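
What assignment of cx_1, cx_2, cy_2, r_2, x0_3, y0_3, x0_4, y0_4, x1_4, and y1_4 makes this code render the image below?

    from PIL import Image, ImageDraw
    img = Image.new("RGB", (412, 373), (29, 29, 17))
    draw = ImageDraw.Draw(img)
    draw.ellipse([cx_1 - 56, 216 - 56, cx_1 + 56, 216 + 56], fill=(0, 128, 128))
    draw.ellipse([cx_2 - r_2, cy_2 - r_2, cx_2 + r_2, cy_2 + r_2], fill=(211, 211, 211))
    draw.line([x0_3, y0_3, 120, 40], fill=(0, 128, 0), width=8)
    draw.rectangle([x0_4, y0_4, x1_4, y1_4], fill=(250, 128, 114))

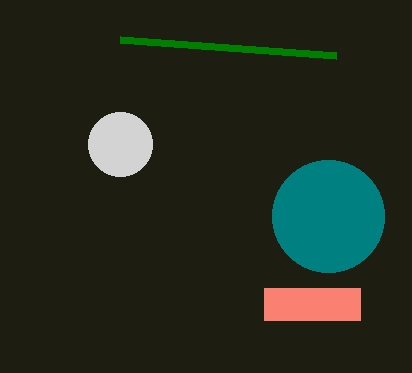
cx_1 = 328; cx_2 = 120; cy_2 = 144; r_2 = 32; x0_3 = 336; y0_3 = 56; x0_4 = 264; y0_4 = 288; x1_4 = 360; y1_4 = 320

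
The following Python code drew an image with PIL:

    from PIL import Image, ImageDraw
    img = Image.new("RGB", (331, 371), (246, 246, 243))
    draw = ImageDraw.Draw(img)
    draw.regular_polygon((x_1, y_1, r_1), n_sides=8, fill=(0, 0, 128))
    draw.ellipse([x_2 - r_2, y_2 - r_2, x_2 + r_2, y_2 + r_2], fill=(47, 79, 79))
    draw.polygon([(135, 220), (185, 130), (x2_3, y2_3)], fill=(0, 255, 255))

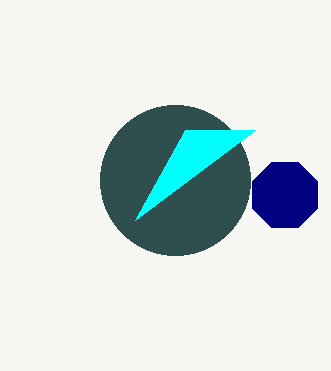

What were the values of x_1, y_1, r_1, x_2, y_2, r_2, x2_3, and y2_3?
x_1 = 285
y_1 = 195
r_1 = 35
x_2 = 175
y_2 = 180
r_2 = 75
x2_3 = 255
y2_3 = 130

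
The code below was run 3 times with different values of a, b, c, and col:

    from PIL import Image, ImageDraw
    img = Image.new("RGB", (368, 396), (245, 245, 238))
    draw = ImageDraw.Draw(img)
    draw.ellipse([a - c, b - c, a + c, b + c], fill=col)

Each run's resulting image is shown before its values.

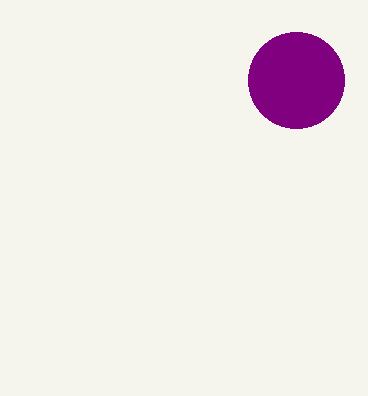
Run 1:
a = 296, b = 80, c = 48, col = 'purple'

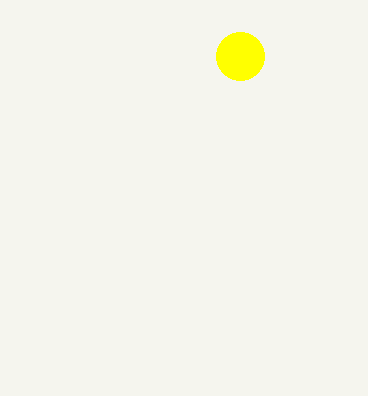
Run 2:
a = 240, b = 56, c = 24, col = 'yellow'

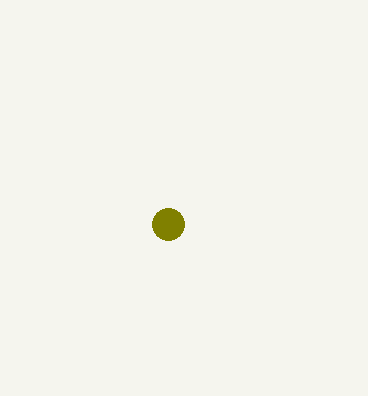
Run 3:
a = 168; b = 224; c = 16; col = 'olive'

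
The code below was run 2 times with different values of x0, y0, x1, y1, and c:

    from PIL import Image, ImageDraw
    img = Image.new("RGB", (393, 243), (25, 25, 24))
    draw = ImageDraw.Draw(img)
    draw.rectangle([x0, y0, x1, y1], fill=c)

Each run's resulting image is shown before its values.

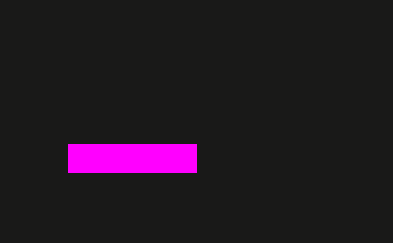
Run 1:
x0 = 68
y0 = 144
x1 = 196
y1 = 172
c = 'magenta'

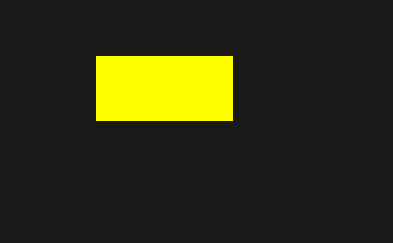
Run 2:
x0 = 96; y0 = 56; x1 = 232; y1 = 120; c = 'yellow'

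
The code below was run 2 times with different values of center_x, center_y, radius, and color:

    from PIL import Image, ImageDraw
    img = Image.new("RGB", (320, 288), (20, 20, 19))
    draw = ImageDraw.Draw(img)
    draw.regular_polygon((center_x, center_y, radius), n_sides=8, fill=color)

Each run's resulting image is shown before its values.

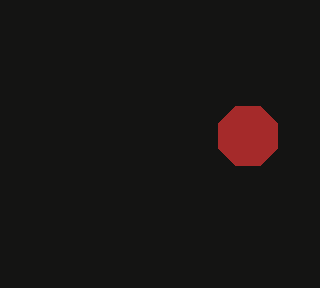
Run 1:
center_x = 248; center_y = 136; radius = 32; color = 'brown'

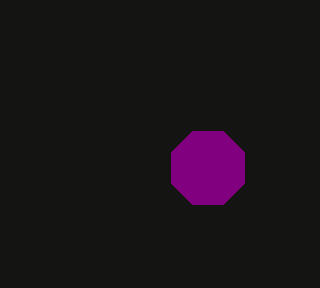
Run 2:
center_x = 208
center_y = 168
radius = 40
color = 'purple'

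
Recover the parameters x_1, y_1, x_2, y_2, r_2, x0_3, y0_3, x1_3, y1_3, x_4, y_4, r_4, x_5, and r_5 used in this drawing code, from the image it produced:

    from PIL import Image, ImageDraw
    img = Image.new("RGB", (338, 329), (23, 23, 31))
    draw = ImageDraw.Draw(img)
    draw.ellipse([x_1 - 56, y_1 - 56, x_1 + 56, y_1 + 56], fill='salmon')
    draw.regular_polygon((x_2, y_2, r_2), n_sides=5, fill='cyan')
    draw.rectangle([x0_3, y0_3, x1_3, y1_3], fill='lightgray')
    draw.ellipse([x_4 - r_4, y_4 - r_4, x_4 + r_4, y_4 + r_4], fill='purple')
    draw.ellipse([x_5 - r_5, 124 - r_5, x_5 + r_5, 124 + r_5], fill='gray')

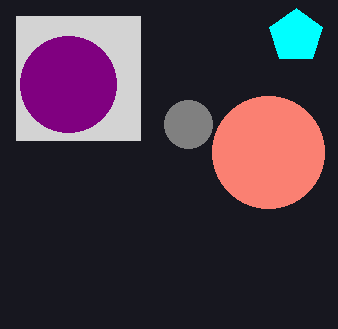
x_1 = 268, y_1 = 152, x_2 = 296, y_2 = 36, r_2 = 28, x0_3 = 16, y0_3 = 16, x1_3 = 140, y1_3 = 140, x_4 = 68, y_4 = 84, r_4 = 48, x_5 = 188, r_5 = 24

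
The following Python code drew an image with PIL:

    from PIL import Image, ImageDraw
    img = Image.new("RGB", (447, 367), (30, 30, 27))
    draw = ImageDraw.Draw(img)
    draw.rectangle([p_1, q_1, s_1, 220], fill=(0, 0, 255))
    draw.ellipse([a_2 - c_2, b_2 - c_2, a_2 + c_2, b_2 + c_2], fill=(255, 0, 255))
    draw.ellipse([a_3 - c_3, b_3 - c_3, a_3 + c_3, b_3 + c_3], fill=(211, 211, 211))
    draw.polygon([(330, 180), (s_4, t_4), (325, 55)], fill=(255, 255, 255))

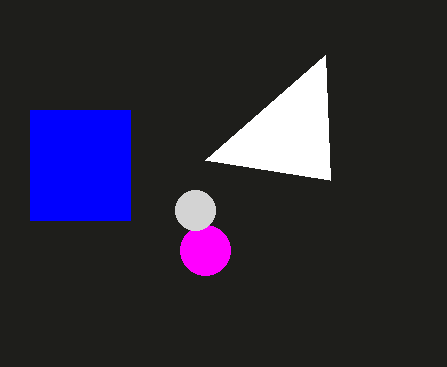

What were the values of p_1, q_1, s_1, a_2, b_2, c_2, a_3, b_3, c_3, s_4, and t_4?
p_1 = 30; q_1 = 110; s_1 = 130; a_2 = 205; b_2 = 250; c_2 = 25; a_3 = 195; b_3 = 210; c_3 = 20; s_4 = 205; t_4 = 160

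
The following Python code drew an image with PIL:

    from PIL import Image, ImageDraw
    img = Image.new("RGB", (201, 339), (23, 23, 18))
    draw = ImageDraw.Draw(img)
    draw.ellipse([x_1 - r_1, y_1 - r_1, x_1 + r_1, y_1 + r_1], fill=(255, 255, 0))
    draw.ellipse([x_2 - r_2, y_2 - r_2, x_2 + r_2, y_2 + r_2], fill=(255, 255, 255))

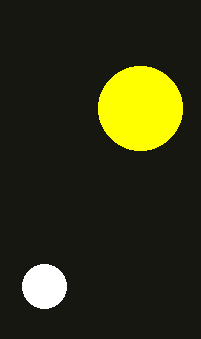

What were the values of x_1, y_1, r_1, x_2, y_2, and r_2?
x_1 = 140
y_1 = 108
r_1 = 42
x_2 = 44
y_2 = 286
r_2 = 22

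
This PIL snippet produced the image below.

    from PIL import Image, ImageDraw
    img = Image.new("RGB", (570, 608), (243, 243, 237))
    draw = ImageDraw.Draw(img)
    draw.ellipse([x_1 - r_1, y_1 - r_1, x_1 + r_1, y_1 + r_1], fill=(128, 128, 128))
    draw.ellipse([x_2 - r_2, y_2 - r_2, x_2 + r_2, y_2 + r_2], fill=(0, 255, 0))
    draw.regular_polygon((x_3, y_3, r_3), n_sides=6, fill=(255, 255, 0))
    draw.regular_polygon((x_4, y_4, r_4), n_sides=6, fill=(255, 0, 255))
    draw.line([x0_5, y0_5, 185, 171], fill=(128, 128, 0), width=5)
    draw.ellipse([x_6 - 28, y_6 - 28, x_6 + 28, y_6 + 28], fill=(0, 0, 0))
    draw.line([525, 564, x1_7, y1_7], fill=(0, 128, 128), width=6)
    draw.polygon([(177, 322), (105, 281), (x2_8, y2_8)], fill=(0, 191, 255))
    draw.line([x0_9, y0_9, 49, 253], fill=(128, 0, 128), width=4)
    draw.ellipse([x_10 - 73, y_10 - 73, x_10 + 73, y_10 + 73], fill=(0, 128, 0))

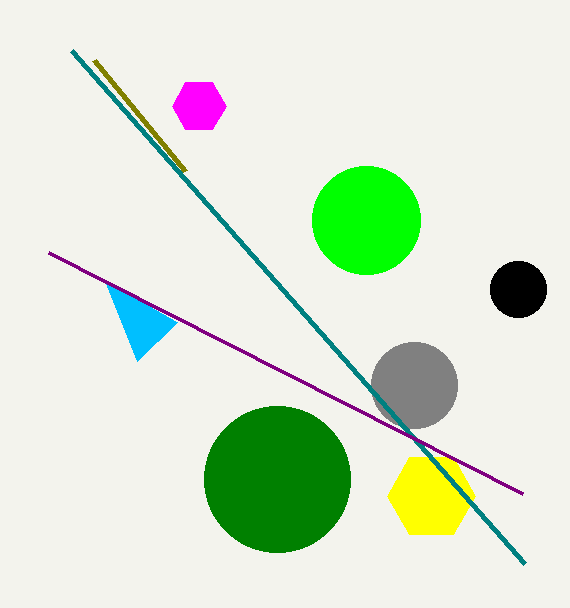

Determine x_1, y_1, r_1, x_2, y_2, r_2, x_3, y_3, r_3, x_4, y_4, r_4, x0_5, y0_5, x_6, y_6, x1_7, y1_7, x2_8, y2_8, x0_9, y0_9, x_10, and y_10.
x_1 = 414
y_1 = 385
r_1 = 43
x_2 = 366
y_2 = 220
r_2 = 54
x_3 = 431
y_3 = 496
r_3 = 44
x_4 = 199
y_4 = 106
r_4 = 27
x0_5 = 94
y0_5 = 60
x_6 = 518
y_6 = 289
x1_7 = 72
y1_7 = 51
x2_8 = 137
y2_8 = 361
x0_9 = 523
y0_9 = 494
x_10 = 277
y_10 = 479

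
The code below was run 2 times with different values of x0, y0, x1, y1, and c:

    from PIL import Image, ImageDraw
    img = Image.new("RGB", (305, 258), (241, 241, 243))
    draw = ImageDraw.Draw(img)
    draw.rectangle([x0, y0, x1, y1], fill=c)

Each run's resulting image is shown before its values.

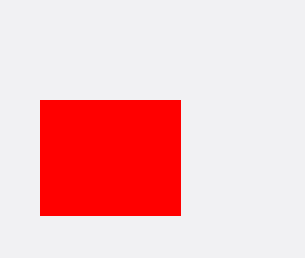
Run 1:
x0 = 40
y0 = 100
x1 = 180
y1 = 215
c = 'red'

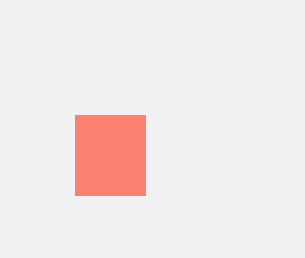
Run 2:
x0 = 75; y0 = 115; x1 = 145; y1 = 195; c = 'salmon'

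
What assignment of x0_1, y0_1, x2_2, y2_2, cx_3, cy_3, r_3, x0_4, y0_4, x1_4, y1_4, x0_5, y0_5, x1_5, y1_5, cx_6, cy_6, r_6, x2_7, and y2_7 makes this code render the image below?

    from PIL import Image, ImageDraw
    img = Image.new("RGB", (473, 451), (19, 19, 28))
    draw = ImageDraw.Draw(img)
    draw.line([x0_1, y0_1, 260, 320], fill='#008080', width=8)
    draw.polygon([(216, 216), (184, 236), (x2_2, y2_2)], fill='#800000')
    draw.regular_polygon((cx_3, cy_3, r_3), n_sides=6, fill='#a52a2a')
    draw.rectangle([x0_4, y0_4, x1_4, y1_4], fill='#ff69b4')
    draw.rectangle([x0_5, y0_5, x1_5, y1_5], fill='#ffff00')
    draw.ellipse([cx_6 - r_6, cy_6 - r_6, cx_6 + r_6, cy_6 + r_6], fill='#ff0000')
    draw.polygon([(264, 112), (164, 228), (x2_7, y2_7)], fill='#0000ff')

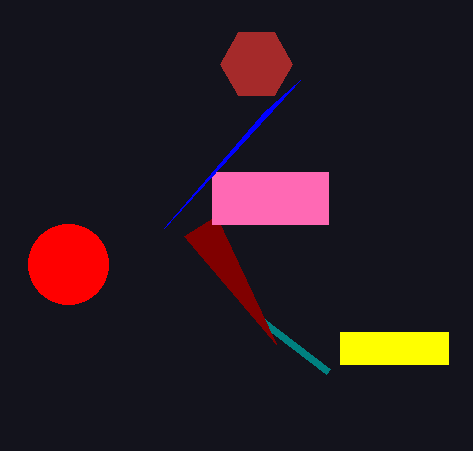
x0_1 = 328
y0_1 = 372
x2_2 = 276
y2_2 = 344
cx_3 = 256
cy_3 = 64
r_3 = 36
x0_4 = 212
y0_4 = 172
x1_4 = 328
y1_4 = 224
x0_5 = 340
y0_5 = 332
x1_5 = 448
y1_5 = 364
cx_6 = 68
cy_6 = 264
r_6 = 40
x2_7 = 300
y2_7 = 80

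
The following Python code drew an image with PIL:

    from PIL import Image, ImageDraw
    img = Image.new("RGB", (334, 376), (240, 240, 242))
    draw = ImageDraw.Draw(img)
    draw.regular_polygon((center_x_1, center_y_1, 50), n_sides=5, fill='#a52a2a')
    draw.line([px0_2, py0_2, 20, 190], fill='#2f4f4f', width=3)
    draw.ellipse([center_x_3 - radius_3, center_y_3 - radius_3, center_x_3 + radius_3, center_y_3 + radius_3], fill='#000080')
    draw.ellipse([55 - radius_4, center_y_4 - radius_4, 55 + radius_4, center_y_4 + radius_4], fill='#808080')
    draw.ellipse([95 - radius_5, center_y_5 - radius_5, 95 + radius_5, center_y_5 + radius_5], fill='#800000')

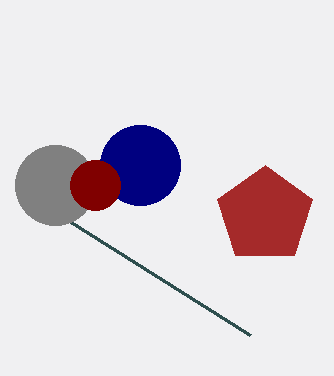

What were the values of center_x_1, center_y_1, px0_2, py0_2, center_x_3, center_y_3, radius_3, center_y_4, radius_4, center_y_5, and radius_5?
center_x_1 = 265, center_y_1 = 215, px0_2 = 250, py0_2 = 335, center_x_3 = 140, center_y_3 = 165, radius_3 = 40, center_y_4 = 185, radius_4 = 40, center_y_5 = 185, radius_5 = 25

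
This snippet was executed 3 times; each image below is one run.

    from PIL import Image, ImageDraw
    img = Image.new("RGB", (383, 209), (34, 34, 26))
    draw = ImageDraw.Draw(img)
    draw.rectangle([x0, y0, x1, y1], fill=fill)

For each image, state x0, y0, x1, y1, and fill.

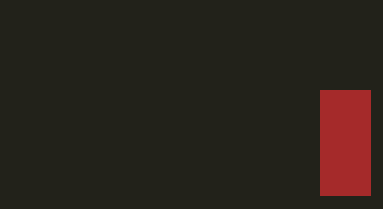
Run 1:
x0 = 320; y0 = 90; x1 = 370; y1 = 195; fill = 'brown'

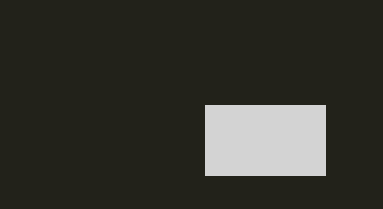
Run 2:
x0 = 205; y0 = 105; x1 = 325; y1 = 175; fill = 'lightgray'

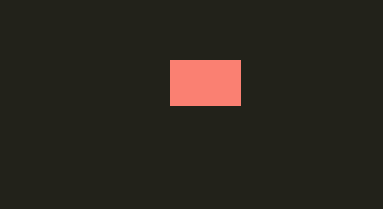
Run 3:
x0 = 170, y0 = 60, x1 = 240, y1 = 105, fill = 'salmon'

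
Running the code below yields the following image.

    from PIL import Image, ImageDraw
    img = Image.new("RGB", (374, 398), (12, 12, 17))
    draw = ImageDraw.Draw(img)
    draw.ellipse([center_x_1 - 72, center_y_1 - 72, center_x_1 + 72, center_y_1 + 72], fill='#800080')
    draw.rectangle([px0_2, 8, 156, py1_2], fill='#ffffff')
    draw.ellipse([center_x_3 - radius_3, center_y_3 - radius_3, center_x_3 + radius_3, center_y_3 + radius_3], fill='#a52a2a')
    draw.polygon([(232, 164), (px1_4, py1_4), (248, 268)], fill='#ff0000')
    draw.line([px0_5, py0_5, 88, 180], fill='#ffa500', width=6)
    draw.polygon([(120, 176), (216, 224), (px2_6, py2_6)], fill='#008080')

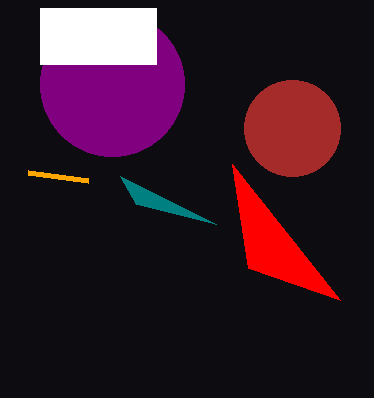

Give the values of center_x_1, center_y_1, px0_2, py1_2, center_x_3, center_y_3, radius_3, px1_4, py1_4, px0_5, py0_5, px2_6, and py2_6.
center_x_1 = 112
center_y_1 = 84
px0_2 = 40
py1_2 = 64
center_x_3 = 292
center_y_3 = 128
radius_3 = 48
px1_4 = 340
py1_4 = 300
px0_5 = 28
py0_5 = 172
px2_6 = 136
py2_6 = 204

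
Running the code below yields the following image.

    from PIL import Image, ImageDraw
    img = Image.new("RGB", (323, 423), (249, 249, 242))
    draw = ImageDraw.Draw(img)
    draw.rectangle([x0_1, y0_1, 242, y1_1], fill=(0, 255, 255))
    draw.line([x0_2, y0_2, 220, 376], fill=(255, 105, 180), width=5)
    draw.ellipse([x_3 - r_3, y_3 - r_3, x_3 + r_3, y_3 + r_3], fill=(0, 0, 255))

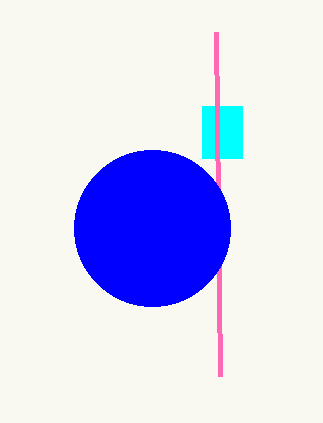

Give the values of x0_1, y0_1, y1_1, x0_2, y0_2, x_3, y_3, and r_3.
x0_1 = 202; y0_1 = 106; y1_1 = 158; x0_2 = 216; y0_2 = 32; x_3 = 152; y_3 = 228; r_3 = 78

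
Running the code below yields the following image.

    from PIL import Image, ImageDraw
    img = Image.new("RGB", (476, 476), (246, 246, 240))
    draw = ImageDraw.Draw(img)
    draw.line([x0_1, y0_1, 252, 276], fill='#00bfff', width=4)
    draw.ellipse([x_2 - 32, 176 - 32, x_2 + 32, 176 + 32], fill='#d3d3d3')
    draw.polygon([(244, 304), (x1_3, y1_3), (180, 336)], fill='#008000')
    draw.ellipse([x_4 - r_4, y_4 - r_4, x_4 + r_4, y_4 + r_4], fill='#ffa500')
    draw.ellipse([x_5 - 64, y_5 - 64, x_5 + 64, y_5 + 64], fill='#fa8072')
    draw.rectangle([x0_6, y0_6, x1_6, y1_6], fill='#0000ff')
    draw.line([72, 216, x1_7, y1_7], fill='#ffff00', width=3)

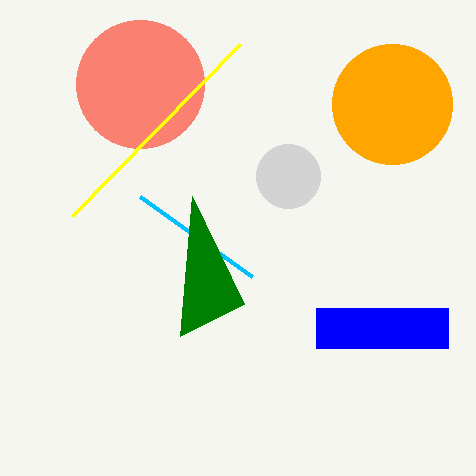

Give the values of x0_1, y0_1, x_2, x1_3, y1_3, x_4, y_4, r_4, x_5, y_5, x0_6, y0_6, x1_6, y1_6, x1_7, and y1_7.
x0_1 = 140, y0_1 = 196, x_2 = 288, x1_3 = 192, y1_3 = 196, x_4 = 392, y_4 = 104, r_4 = 60, x_5 = 140, y_5 = 84, x0_6 = 316, y0_6 = 308, x1_6 = 448, y1_6 = 348, x1_7 = 240, y1_7 = 44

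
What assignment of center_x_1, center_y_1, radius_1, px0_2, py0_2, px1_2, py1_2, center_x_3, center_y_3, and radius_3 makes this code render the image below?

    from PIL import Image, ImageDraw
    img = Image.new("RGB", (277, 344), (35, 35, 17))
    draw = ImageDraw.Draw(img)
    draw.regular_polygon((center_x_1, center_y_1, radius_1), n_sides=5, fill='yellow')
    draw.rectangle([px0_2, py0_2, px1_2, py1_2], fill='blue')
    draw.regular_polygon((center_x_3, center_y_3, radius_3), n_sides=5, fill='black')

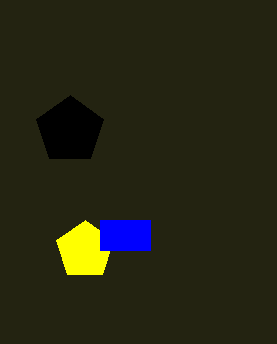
center_x_1 = 85
center_y_1 = 250
radius_1 = 30
px0_2 = 100
py0_2 = 220
px1_2 = 150
py1_2 = 250
center_x_3 = 70
center_y_3 = 130
radius_3 = 35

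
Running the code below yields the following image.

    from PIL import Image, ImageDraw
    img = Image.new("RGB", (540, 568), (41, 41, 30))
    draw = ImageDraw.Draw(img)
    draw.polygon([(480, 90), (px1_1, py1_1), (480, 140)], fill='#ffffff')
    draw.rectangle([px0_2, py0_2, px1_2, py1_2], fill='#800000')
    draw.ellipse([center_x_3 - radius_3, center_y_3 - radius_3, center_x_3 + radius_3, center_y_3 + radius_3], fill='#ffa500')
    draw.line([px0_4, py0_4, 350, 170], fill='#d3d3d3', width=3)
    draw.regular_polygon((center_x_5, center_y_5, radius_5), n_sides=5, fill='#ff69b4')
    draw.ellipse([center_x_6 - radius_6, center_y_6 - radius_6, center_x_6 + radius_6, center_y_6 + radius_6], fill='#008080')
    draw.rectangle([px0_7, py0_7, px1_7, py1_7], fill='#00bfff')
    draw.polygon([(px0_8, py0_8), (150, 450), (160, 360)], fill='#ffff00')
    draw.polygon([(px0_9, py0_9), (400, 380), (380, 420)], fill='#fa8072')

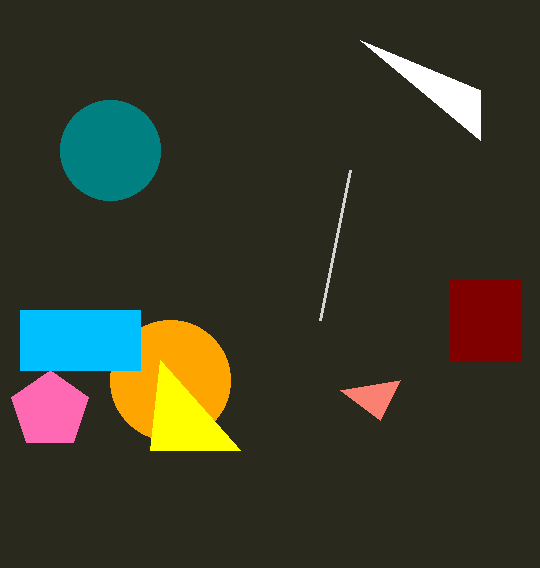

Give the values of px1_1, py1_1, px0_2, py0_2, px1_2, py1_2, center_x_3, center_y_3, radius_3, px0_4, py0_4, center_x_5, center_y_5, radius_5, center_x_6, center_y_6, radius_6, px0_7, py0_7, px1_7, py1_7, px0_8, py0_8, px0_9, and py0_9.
px1_1 = 360; py1_1 = 40; px0_2 = 450; py0_2 = 280; px1_2 = 520; py1_2 = 360; center_x_3 = 170; center_y_3 = 380; radius_3 = 60; px0_4 = 320; py0_4 = 320; center_x_5 = 50; center_y_5 = 410; radius_5 = 40; center_x_6 = 110; center_y_6 = 150; radius_6 = 50; px0_7 = 20; py0_7 = 310; px1_7 = 140; py1_7 = 370; px0_8 = 240; py0_8 = 450; px0_9 = 340; py0_9 = 390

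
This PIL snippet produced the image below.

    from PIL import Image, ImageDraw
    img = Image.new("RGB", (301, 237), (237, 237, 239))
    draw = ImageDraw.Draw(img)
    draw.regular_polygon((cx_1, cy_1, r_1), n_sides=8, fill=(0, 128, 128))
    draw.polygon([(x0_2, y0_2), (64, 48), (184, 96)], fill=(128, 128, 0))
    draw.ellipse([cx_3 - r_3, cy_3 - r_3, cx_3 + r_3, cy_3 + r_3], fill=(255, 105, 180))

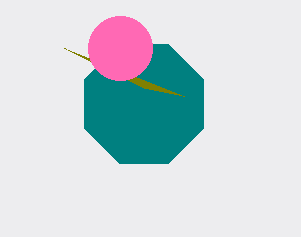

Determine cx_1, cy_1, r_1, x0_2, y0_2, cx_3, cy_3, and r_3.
cx_1 = 144, cy_1 = 104, r_1 = 64, x0_2 = 144, y0_2 = 88, cx_3 = 120, cy_3 = 48, r_3 = 32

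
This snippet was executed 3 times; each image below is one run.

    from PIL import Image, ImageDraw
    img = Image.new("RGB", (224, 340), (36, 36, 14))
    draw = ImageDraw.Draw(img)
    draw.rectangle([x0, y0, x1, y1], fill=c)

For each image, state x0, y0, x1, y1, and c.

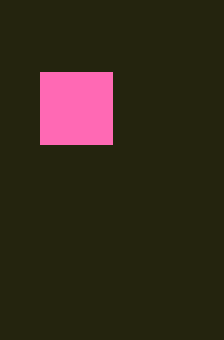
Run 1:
x0 = 40; y0 = 72; x1 = 112; y1 = 144; c = 'hotpink'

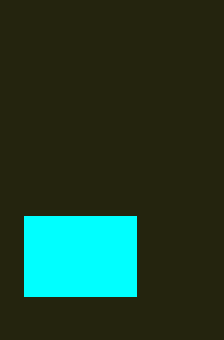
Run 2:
x0 = 24; y0 = 216; x1 = 136; y1 = 296; c = 'cyan'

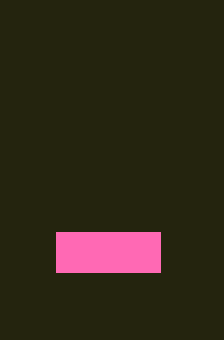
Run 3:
x0 = 56, y0 = 232, x1 = 160, y1 = 272, c = 'hotpink'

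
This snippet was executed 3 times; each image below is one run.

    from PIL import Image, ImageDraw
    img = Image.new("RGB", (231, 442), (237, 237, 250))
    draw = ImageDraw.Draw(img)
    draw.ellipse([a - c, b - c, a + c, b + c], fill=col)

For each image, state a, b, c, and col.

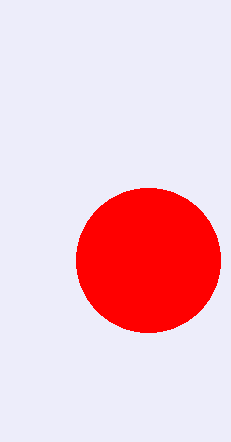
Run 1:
a = 148
b = 260
c = 72
col = 'red'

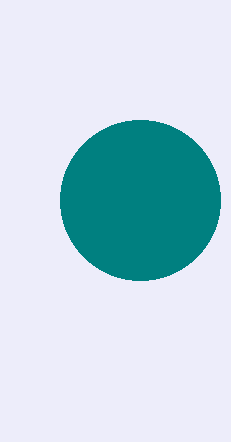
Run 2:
a = 140
b = 200
c = 80
col = 'teal'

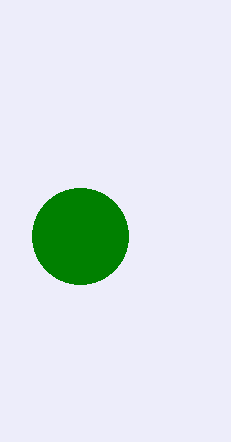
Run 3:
a = 80, b = 236, c = 48, col = 'green'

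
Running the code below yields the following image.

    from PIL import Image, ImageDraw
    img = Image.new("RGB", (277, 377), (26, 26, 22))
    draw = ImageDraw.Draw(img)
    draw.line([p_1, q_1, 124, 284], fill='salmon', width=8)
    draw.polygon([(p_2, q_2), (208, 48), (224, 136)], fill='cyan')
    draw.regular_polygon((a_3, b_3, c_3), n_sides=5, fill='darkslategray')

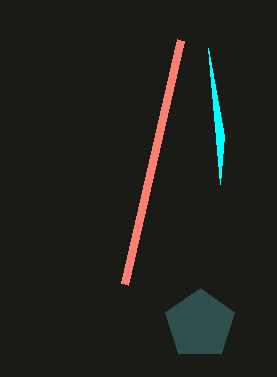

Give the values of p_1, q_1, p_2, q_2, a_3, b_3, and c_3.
p_1 = 180
q_1 = 40
p_2 = 220
q_2 = 184
a_3 = 200
b_3 = 324
c_3 = 36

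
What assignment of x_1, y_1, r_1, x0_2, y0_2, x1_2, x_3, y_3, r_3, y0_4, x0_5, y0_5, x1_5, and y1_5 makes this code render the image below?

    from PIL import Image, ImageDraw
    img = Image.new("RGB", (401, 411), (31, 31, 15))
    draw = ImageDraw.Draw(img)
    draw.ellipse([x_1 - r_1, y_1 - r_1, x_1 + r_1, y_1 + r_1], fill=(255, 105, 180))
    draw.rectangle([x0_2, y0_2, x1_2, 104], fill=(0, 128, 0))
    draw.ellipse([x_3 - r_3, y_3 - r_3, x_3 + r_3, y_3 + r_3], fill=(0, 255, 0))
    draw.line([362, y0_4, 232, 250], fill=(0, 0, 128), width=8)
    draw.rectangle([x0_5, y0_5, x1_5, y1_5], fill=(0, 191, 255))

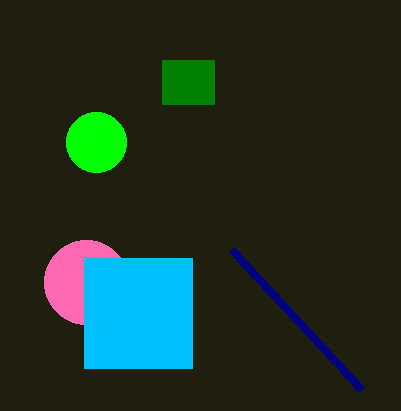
x_1 = 86
y_1 = 282
r_1 = 42
x0_2 = 162
y0_2 = 60
x1_2 = 214
x_3 = 96
y_3 = 142
r_3 = 30
y0_4 = 390
x0_5 = 84
y0_5 = 258
x1_5 = 192
y1_5 = 368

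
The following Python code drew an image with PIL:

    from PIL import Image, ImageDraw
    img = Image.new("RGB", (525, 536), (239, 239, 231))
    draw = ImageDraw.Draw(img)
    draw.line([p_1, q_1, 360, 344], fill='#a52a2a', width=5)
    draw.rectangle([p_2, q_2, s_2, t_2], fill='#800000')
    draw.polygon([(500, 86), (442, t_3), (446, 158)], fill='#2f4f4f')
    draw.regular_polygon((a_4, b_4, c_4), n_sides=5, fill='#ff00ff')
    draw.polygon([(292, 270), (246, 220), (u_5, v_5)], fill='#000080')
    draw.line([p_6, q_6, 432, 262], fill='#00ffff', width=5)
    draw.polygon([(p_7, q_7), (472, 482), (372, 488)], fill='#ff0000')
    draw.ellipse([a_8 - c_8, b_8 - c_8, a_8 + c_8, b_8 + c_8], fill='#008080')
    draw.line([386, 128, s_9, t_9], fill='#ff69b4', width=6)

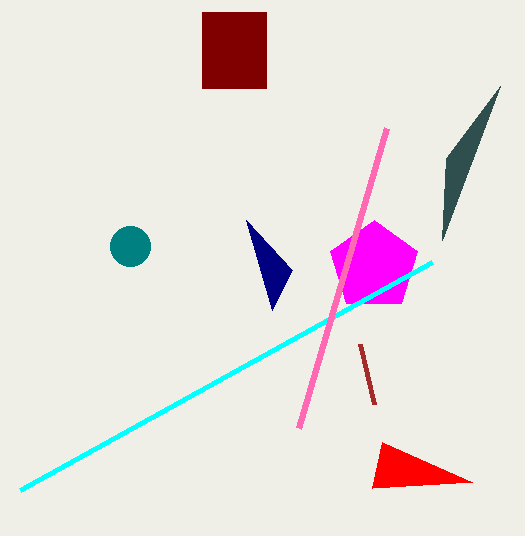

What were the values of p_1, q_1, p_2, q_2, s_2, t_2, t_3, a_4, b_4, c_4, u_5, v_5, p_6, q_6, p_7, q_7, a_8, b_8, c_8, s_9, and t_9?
p_1 = 374
q_1 = 404
p_2 = 202
q_2 = 12
s_2 = 266
t_2 = 88
t_3 = 240
a_4 = 374
b_4 = 266
c_4 = 46
u_5 = 272
v_5 = 310
p_6 = 20
q_6 = 490
p_7 = 382
q_7 = 442
a_8 = 130
b_8 = 246
c_8 = 20
s_9 = 298
t_9 = 428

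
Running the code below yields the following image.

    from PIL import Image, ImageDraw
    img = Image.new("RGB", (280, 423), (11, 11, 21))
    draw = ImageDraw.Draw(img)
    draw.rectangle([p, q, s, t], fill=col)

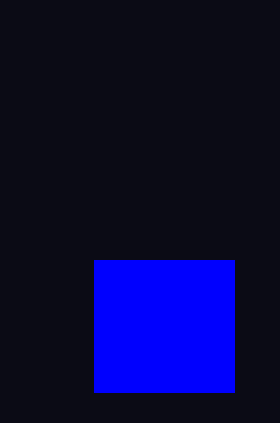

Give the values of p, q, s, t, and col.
p = 94
q = 260
s = 234
t = 392
col = 'blue'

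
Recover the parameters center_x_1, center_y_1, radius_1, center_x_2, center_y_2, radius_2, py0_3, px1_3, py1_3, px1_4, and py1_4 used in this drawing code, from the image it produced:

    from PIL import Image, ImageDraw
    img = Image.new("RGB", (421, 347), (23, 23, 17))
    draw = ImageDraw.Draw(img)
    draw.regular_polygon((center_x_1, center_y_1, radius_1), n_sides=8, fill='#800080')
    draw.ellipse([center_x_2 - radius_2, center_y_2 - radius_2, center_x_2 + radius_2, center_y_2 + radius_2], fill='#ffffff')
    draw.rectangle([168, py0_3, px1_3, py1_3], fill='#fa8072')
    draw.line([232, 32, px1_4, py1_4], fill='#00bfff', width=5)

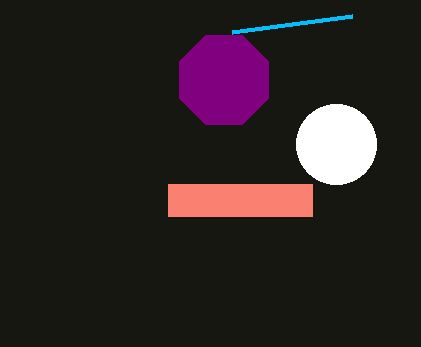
center_x_1 = 224, center_y_1 = 80, radius_1 = 48, center_x_2 = 336, center_y_2 = 144, radius_2 = 40, py0_3 = 184, px1_3 = 312, py1_3 = 216, px1_4 = 352, py1_4 = 16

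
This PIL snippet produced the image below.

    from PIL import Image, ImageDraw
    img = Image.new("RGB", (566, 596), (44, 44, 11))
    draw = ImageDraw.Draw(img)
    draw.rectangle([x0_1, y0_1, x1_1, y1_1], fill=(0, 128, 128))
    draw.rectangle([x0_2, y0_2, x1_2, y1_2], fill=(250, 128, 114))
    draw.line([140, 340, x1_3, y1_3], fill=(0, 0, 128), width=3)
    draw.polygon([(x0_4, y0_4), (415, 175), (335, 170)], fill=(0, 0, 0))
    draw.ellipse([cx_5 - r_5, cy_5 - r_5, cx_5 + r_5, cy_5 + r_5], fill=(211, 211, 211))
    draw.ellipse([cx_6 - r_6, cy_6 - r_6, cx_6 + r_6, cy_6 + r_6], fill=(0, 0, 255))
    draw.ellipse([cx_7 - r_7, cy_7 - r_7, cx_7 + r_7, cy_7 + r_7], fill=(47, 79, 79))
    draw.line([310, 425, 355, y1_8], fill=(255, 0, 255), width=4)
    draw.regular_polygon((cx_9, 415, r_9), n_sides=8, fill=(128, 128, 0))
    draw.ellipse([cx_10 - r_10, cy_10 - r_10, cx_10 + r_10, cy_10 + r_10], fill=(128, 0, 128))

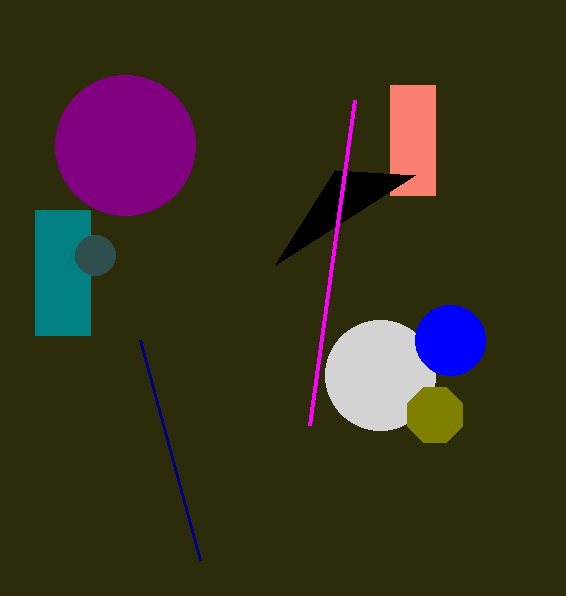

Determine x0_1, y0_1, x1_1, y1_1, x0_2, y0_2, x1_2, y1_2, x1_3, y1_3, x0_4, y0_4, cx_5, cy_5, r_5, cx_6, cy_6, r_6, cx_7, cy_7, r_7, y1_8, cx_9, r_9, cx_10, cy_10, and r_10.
x0_1 = 35; y0_1 = 210; x1_1 = 90; y1_1 = 335; x0_2 = 390; y0_2 = 85; x1_2 = 435; y1_2 = 195; x1_3 = 200; y1_3 = 560; x0_4 = 275; y0_4 = 265; cx_5 = 380; cy_5 = 375; r_5 = 55; cx_6 = 450; cy_6 = 340; r_6 = 35; cx_7 = 95; cy_7 = 255; r_7 = 20; y1_8 = 100; cx_9 = 435; r_9 = 30; cx_10 = 125; cy_10 = 145; r_10 = 70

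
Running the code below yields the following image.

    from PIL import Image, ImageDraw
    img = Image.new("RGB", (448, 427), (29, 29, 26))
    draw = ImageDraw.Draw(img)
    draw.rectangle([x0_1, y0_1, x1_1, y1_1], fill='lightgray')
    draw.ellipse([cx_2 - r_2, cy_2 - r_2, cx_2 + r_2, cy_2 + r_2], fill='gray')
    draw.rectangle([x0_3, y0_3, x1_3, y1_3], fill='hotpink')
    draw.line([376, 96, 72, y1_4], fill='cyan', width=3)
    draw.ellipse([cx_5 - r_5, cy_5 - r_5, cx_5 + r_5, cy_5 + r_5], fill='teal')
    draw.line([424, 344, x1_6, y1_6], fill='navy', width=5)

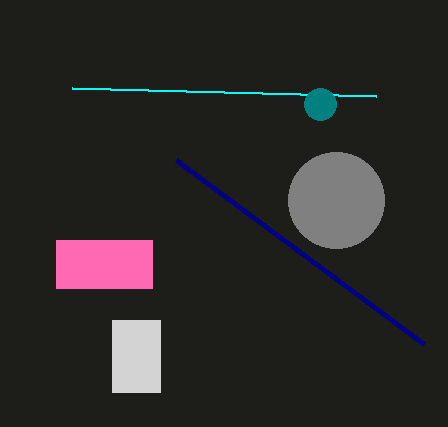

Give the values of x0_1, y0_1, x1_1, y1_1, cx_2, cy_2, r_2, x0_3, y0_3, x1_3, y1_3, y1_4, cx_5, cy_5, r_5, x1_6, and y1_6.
x0_1 = 112
y0_1 = 320
x1_1 = 160
y1_1 = 392
cx_2 = 336
cy_2 = 200
r_2 = 48
x0_3 = 56
y0_3 = 240
x1_3 = 152
y1_3 = 288
y1_4 = 88
cx_5 = 320
cy_5 = 104
r_5 = 16
x1_6 = 176
y1_6 = 160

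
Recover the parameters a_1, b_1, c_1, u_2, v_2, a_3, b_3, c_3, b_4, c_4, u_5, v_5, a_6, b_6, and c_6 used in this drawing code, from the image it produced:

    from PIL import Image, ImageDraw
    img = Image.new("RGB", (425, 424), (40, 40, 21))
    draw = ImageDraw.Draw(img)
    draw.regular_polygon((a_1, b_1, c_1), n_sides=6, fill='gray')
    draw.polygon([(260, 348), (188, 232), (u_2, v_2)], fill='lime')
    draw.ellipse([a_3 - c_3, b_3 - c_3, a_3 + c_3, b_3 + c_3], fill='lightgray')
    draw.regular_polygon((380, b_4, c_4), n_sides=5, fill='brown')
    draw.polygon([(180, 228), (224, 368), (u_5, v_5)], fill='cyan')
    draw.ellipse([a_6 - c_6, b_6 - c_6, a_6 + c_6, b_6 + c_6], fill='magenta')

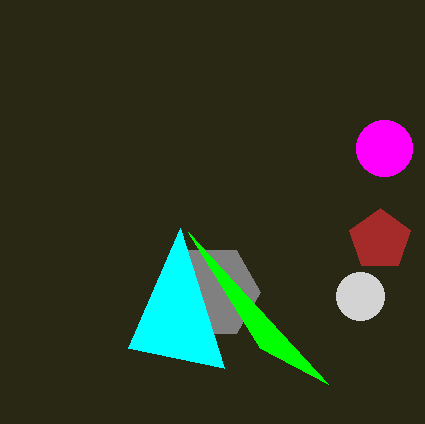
a_1 = 212; b_1 = 292; c_1 = 48; u_2 = 328; v_2 = 384; a_3 = 360; b_3 = 296; c_3 = 24; b_4 = 240; c_4 = 32; u_5 = 128; v_5 = 348; a_6 = 384; b_6 = 148; c_6 = 28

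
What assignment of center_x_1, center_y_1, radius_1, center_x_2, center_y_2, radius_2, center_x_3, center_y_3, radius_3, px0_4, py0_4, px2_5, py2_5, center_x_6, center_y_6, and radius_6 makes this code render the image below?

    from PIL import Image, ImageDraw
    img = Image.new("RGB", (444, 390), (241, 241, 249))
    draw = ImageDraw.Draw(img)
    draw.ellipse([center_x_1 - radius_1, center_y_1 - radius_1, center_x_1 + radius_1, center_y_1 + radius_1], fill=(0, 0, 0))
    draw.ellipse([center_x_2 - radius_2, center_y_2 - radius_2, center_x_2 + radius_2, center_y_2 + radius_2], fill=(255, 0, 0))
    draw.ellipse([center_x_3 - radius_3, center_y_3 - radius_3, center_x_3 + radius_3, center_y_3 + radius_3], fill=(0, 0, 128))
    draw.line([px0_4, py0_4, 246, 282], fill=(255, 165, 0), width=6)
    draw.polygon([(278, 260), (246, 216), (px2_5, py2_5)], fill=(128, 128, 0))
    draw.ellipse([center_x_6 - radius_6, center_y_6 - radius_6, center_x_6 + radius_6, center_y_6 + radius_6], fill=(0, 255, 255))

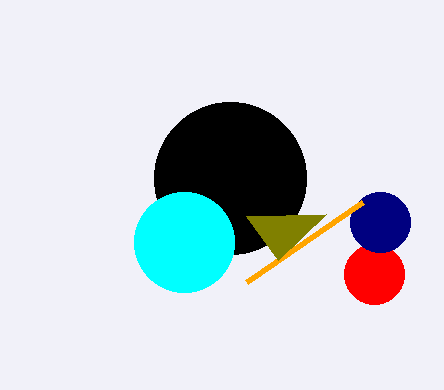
center_x_1 = 230; center_y_1 = 178; radius_1 = 76; center_x_2 = 374; center_y_2 = 274; radius_2 = 30; center_x_3 = 380; center_y_3 = 222; radius_3 = 30; px0_4 = 362; py0_4 = 202; px2_5 = 326; py2_5 = 214; center_x_6 = 184; center_y_6 = 242; radius_6 = 50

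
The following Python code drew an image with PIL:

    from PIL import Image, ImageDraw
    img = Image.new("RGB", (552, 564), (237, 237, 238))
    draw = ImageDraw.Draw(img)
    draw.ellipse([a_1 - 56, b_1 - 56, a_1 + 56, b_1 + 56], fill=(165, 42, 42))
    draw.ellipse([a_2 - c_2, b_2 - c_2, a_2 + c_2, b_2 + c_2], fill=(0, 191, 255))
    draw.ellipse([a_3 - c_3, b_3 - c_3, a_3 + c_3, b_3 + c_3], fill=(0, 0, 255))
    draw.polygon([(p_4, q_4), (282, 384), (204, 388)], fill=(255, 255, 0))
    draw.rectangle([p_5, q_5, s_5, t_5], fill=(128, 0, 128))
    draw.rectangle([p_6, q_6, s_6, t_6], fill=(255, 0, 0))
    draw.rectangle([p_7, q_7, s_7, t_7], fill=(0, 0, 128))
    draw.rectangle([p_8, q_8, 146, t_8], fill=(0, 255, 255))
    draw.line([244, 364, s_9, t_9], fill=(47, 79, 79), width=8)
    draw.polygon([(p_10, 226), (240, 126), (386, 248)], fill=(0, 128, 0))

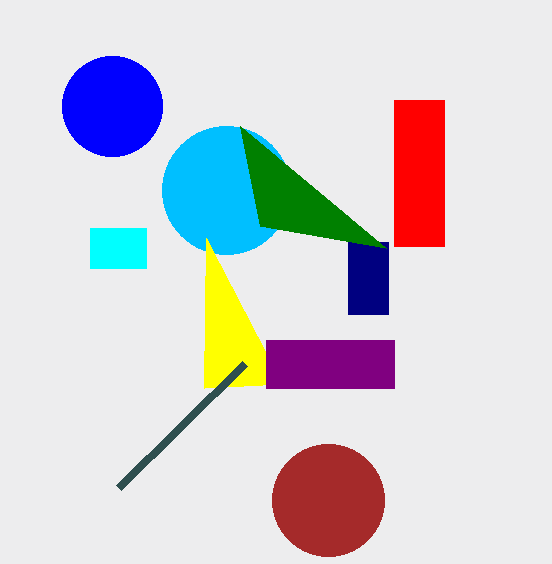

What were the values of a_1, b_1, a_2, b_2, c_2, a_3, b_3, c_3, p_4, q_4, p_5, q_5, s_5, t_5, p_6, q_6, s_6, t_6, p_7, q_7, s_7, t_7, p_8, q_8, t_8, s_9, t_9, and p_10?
a_1 = 328
b_1 = 500
a_2 = 226
b_2 = 190
c_2 = 64
a_3 = 112
b_3 = 106
c_3 = 50
p_4 = 206
q_4 = 238
p_5 = 266
q_5 = 340
s_5 = 394
t_5 = 388
p_6 = 394
q_6 = 100
s_6 = 444
t_6 = 246
p_7 = 348
q_7 = 242
s_7 = 388
t_7 = 314
p_8 = 90
q_8 = 228
t_8 = 268
s_9 = 118
t_9 = 488
p_10 = 260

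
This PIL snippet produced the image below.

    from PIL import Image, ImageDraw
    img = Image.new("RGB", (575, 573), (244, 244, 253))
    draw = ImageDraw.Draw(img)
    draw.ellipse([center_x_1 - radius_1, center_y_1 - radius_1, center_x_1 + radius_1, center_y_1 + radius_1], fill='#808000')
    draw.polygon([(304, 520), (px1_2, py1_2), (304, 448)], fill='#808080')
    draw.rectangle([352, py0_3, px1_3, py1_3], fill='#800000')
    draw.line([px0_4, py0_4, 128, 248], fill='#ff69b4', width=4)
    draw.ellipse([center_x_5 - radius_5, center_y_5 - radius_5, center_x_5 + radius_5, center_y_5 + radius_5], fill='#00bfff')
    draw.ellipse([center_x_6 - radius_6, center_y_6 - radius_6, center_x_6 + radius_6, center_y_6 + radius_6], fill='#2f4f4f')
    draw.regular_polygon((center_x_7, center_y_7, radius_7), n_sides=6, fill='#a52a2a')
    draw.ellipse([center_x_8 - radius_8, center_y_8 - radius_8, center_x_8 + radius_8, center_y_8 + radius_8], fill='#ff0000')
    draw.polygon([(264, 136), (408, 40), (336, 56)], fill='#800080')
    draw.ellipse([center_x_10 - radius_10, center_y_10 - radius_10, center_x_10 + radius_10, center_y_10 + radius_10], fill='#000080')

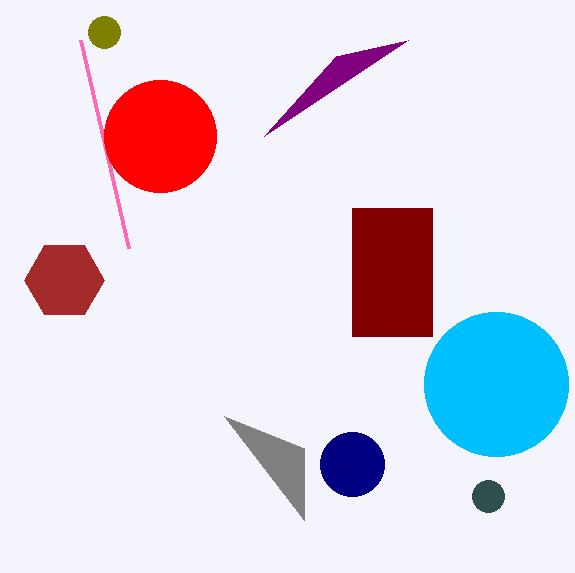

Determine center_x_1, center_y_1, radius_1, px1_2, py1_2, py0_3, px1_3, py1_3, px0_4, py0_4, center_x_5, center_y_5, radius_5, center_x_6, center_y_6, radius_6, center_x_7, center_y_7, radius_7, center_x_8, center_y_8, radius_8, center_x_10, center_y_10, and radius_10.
center_x_1 = 104
center_y_1 = 32
radius_1 = 16
px1_2 = 224
py1_2 = 416
py0_3 = 208
px1_3 = 432
py1_3 = 336
px0_4 = 80
py0_4 = 40
center_x_5 = 496
center_y_5 = 384
radius_5 = 72
center_x_6 = 488
center_y_6 = 496
radius_6 = 16
center_x_7 = 64
center_y_7 = 280
radius_7 = 40
center_x_8 = 160
center_y_8 = 136
radius_8 = 56
center_x_10 = 352
center_y_10 = 464
radius_10 = 32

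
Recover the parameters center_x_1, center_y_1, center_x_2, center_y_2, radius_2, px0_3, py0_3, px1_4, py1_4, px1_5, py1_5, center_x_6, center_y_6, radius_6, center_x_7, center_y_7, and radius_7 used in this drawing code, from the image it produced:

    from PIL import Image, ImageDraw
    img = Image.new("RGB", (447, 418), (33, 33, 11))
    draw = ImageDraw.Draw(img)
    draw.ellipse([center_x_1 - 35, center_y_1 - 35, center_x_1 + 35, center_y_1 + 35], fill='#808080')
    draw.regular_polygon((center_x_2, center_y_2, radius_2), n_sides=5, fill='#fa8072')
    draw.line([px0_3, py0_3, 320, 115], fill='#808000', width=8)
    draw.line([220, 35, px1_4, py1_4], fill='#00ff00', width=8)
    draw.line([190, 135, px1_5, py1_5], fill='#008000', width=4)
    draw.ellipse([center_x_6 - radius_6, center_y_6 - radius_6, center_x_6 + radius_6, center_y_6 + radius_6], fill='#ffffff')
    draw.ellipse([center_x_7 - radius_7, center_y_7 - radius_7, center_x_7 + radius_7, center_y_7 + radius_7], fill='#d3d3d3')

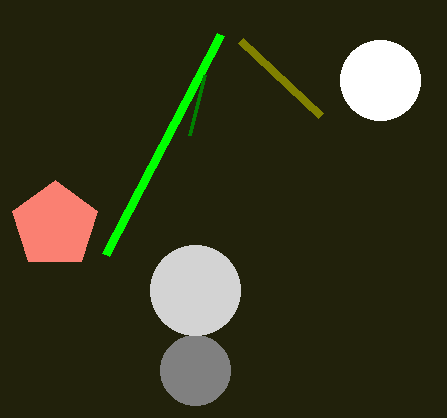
center_x_1 = 195, center_y_1 = 370, center_x_2 = 55, center_y_2 = 225, radius_2 = 45, px0_3 = 240, py0_3 = 40, px1_4 = 105, py1_4 = 255, px1_5 = 205, py1_5 = 75, center_x_6 = 380, center_y_6 = 80, radius_6 = 40, center_x_7 = 195, center_y_7 = 290, radius_7 = 45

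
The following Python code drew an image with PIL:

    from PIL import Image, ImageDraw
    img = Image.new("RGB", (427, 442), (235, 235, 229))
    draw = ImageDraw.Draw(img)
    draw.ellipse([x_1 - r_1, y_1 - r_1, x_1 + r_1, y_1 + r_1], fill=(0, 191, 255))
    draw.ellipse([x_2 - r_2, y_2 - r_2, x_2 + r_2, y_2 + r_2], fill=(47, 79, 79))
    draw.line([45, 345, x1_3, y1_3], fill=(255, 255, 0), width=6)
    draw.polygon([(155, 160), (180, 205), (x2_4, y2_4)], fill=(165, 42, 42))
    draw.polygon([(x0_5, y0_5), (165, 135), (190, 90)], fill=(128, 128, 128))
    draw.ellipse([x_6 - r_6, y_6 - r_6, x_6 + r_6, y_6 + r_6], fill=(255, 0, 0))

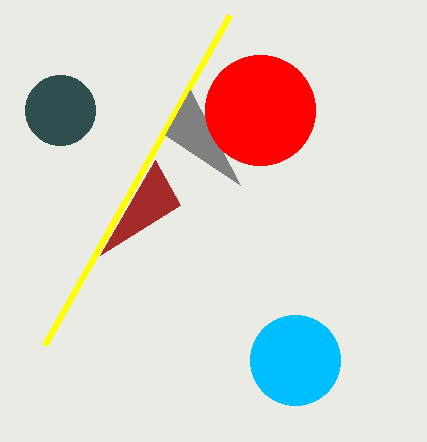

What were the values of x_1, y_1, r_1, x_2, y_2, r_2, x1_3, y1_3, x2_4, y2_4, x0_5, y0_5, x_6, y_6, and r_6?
x_1 = 295; y_1 = 360; r_1 = 45; x_2 = 60; y_2 = 110; r_2 = 35; x1_3 = 230; y1_3 = 15; x2_4 = 100; y2_4 = 255; x0_5 = 240; y0_5 = 185; x_6 = 260; y_6 = 110; r_6 = 55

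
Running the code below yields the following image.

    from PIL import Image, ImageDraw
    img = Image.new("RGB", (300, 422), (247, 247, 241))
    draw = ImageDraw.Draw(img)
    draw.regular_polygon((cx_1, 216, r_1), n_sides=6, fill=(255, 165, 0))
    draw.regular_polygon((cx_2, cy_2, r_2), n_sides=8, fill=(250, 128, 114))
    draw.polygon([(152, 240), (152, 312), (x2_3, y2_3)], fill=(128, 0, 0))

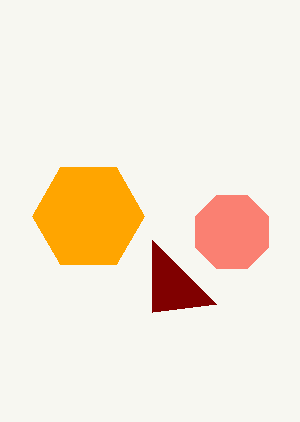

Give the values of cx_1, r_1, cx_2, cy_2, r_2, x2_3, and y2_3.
cx_1 = 88; r_1 = 56; cx_2 = 232; cy_2 = 232; r_2 = 40; x2_3 = 216; y2_3 = 304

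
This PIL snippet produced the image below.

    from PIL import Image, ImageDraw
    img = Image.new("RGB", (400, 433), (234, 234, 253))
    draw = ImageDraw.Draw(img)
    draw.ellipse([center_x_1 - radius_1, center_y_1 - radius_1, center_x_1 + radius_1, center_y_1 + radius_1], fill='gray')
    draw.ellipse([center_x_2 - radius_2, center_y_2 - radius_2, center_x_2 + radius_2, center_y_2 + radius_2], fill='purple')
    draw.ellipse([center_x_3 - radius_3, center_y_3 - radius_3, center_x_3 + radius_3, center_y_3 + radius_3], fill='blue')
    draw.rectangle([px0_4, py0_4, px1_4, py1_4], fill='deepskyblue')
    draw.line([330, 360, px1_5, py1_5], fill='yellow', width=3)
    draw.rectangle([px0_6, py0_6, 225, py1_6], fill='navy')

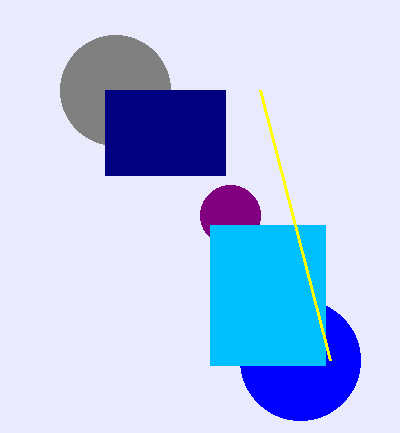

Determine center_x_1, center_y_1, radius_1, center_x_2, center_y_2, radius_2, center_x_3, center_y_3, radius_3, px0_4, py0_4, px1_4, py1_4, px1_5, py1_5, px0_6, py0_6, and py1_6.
center_x_1 = 115
center_y_1 = 90
radius_1 = 55
center_x_2 = 230
center_y_2 = 215
radius_2 = 30
center_x_3 = 300
center_y_3 = 360
radius_3 = 60
px0_4 = 210
py0_4 = 225
px1_4 = 325
py1_4 = 365
px1_5 = 260
py1_5 = 90
px0_6 = 105
py0_6 = 90
py1_6 = 175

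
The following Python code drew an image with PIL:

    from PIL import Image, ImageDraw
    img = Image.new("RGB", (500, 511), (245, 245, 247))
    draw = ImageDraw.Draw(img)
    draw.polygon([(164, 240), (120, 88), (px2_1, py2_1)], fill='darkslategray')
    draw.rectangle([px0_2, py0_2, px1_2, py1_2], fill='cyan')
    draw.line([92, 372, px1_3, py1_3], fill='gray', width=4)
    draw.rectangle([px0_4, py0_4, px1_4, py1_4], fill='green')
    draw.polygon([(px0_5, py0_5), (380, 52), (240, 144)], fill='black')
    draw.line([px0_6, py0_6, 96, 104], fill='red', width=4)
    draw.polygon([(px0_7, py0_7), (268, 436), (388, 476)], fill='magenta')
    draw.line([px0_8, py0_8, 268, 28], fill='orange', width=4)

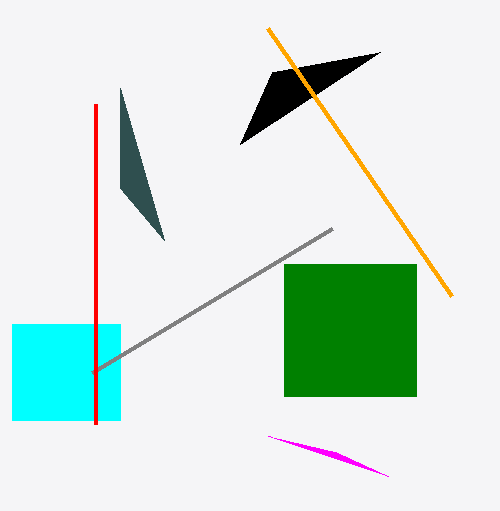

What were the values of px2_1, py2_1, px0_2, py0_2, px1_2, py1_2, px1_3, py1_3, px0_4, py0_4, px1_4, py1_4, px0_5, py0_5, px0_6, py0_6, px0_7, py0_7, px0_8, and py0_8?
px2_1 = 120, py2_1 = 188, px0_2 = 12, py0_2 = 324, px1_2 = 120, py1_2 = 420, px1_3 = 332, py1_3 = 228, px0_4 = 284, py0_4 = 264, px1_4 = 416, py1_4 = 396, px0_5 = 272, py0_5 = 72, px0_6 = 96, py0_6 = 424, px0_7 = 336, py0_7 = 452, px0_8 = 452, py0_8 = 296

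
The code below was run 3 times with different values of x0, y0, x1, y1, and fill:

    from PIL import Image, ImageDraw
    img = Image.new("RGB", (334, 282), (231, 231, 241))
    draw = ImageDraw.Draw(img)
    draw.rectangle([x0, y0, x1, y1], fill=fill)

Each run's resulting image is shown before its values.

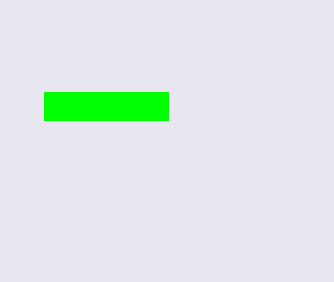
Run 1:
x0 = 44, y0 = 92, x1 = 168, y1 = 120, fill = 'lime'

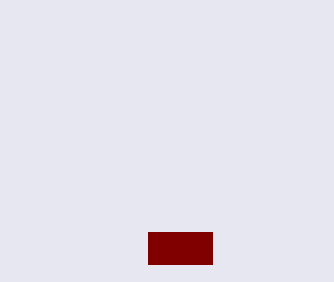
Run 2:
x0 = 148
y0 = 232
x1 = 212
y1 = 264
fill = 'maroon'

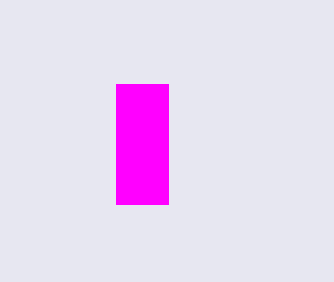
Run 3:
x0 = 116
y0 = 84
x1 = 168
y1 = 204
fill = 'magenta'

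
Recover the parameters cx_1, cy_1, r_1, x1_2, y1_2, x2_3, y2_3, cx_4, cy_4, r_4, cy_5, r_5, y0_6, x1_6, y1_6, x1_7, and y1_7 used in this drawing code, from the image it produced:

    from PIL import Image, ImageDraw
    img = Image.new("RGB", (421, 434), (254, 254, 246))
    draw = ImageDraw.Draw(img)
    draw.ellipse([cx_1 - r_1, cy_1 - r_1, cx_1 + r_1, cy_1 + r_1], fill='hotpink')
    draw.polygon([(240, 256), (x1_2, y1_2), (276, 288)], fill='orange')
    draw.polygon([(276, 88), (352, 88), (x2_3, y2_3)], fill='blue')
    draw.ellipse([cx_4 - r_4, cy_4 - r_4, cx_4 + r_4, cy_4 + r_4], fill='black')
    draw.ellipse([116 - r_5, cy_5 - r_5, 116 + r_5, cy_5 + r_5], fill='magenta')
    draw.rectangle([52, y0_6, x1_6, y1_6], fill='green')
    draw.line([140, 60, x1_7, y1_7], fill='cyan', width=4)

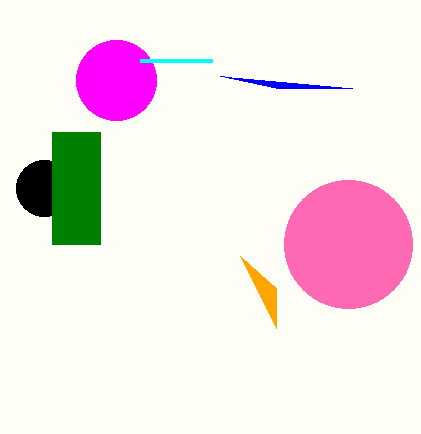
cx_1 = 348
cy_1 = 244
r_1 = 64
x1_2 = 276
y1_2 = 328
x2_3 = 220
y2_3 = 76
cx_4 = 44
cy_4 = 188
r_4 = 28
cy_5 = 80
r_5 = 40
y0_6 = 132
x1_6 = 100
y1_6 = 244
x1_7 = 212
y1_7 = 60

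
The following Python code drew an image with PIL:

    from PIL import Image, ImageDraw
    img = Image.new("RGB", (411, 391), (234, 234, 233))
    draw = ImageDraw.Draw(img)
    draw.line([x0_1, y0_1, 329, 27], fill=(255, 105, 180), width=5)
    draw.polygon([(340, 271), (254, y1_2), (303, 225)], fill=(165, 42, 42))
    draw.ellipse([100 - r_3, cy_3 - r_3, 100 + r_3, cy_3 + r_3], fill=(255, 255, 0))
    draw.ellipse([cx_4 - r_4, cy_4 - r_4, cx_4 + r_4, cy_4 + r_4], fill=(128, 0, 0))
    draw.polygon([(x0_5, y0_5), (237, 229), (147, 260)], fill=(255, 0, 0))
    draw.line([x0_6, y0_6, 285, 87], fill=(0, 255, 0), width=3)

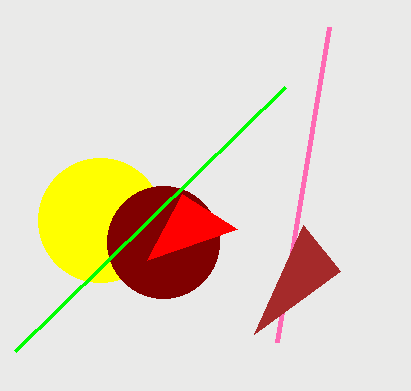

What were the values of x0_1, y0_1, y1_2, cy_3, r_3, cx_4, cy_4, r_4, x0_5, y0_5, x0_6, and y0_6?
x0_1 = 277, y0_1 = 342, y1_2 = 334, cy_3 = 220, r_3 = 62, cx_4 = 163, cy_4 = 242, r_4 = 56, x0_5 = 182, y0_5 = 194, x0_6 = 15, y0_6 = 351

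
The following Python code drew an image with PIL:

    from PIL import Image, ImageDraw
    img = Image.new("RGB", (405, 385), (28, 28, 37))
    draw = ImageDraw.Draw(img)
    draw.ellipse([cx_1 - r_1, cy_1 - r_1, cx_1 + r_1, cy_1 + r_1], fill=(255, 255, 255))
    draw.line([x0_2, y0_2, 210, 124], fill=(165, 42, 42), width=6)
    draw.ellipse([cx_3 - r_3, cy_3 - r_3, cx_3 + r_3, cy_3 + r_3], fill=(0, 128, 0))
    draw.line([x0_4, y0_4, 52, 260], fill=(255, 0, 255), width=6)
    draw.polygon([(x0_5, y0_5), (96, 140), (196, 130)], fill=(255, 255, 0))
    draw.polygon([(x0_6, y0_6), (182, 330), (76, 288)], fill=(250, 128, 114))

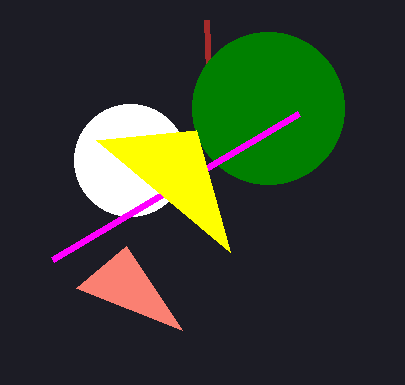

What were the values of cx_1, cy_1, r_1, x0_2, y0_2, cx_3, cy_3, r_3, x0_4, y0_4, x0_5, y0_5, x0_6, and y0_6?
cx_1 = 130, cy_1 = 160, r_1 = 56, x0_2 = 206, y0_2 = 20, cx_3 = 268, cy_3 = 108, r_3 = 76, x0_4 = 298, y0_4 = 114, x0_5 = 230, y0_5 = 252, x0_6 = 126, y0_6 = 246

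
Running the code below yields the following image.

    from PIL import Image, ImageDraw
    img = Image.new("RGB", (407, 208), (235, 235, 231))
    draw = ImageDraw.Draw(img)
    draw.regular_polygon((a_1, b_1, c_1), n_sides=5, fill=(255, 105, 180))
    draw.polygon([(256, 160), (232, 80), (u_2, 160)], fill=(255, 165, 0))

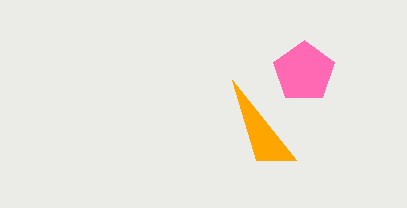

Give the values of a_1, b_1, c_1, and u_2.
a_1 = 304, b_1 = 72, c_1 = 32, u_2 = 296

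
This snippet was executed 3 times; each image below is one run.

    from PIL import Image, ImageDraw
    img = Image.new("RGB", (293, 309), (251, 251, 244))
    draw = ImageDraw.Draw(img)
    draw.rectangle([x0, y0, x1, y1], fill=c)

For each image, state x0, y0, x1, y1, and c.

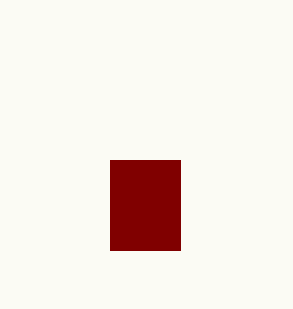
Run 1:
x0 = 110, y0 = 160, x1 = 180, y1 = 250, c = 'maroon'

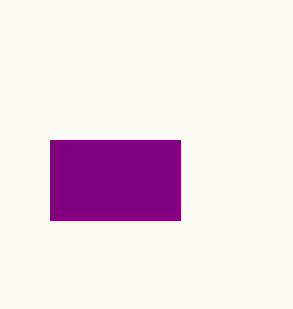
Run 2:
x0 = 50
y0 = 140
x1 = 180
y1 = 220
c = 'purple'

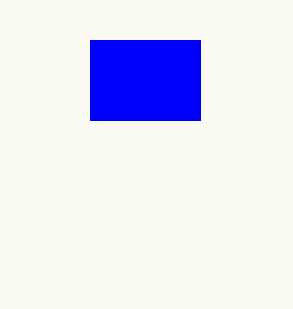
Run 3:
x0 = 90
y0 = 40
x1 = 200
y1 = 120
c = 'blue'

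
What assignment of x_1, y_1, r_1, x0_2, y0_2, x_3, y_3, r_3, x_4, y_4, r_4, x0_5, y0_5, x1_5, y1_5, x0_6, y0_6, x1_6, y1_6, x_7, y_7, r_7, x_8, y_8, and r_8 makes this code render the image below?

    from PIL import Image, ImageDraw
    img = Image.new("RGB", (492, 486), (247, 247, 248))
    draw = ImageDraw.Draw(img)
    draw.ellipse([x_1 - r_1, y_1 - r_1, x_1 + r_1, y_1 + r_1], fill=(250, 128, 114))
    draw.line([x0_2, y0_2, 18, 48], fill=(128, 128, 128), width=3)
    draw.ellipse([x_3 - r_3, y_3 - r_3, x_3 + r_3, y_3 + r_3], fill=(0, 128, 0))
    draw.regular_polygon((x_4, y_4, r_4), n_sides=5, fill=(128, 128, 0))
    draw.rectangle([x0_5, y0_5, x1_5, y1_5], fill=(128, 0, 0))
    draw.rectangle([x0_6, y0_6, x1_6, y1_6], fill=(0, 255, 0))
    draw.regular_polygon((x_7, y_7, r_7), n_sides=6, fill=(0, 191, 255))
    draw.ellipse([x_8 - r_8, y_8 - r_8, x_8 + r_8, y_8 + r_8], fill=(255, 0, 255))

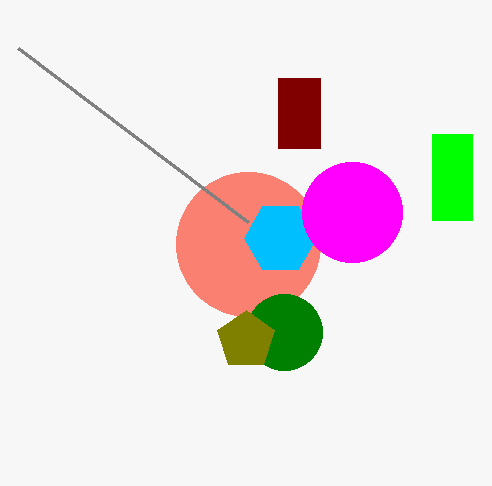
x_1 = 248, y_1 = 244, r_1 = 72, x0_2 = 248, y0_2 = 222, x_3 = 284, y_3 = 332, r_3 = 38, x_4 = 246, y_4 = 340, r_4 = 30, x0_5 = 278, y0_5 = 78, x1_5 = 320, y1_5 = 148, x0_6 = 432, y0_6 = 134, x1_6 = 472, y1_6 = 220, x_7 = 280, y_7 = 238, r_7 = 36, x_8 = 352, y_8 = 212, r_8 = 50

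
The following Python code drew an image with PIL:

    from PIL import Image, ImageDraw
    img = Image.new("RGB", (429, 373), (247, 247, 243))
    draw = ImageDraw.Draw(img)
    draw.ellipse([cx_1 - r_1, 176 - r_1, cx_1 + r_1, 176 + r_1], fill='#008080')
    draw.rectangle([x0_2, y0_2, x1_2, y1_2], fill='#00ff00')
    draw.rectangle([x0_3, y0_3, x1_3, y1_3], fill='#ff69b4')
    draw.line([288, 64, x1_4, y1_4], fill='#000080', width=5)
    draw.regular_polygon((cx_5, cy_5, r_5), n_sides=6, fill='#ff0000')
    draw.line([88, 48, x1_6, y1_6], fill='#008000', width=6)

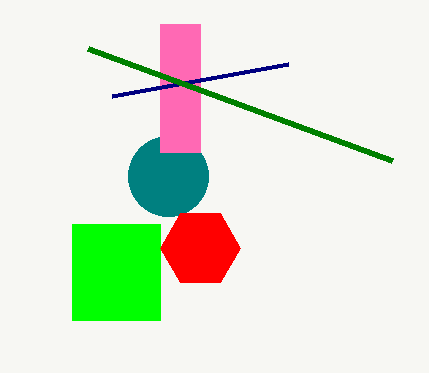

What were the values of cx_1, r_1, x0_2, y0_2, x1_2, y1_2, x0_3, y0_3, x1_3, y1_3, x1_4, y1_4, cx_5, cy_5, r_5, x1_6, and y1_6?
cx_1 = 168
r_1 = 40
x0_2 = 72
y0_2 = 224
x1_2 = 160
y1_2 = 320
x0_3 = 160
y0_3 = 24
x1_3 = 200
y1_3 = 152
x1_4 = 112
y1_4 = 96
cx_5 = 200
cy_5 = 248
r_5 = 40
x1_6 = 392
y1_6 = 160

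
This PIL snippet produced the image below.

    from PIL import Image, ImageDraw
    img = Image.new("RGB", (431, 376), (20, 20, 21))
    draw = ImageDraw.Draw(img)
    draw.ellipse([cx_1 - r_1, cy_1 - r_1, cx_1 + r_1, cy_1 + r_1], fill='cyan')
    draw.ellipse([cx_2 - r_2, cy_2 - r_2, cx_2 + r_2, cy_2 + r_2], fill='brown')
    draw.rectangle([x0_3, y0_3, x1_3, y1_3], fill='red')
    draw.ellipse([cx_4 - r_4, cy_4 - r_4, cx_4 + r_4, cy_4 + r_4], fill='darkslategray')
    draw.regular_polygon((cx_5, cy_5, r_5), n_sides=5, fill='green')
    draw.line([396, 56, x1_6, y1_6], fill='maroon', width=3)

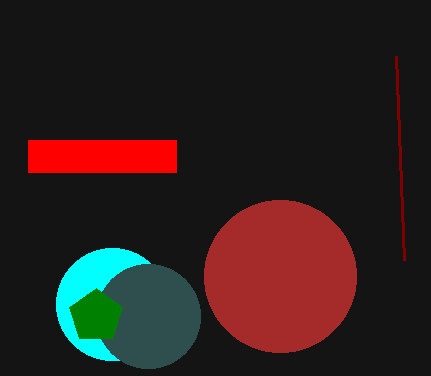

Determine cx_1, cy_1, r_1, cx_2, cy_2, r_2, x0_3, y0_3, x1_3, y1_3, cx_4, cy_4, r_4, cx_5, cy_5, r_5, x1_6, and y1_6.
cx_1 = 112, cy_1 = 304, r_1 = 56, cx_2 = 280, cy_2 = 276, r_2 = 76, x0_3 = 28, y0_3 = 140, x1_3 = 176, y1_3 = 172, cx_4 = 148, cy_4 = 316, r_4 = 52, cx_5 = 96, cy_5 = 316, r_5 = 28, x1_6 = 404, y1_6 = 260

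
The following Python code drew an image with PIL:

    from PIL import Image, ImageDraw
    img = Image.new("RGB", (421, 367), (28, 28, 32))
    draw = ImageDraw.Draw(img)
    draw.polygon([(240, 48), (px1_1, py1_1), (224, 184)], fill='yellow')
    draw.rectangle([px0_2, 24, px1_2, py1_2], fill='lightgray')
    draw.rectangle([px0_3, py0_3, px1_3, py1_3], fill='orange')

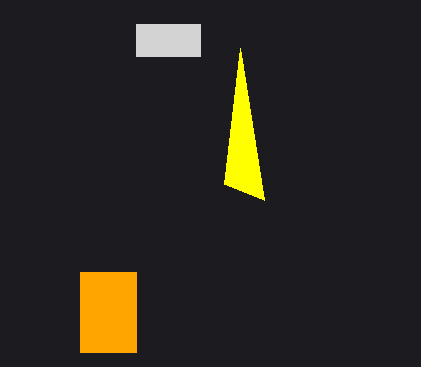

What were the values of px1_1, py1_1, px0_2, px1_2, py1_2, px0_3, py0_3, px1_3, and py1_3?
px1_1 = 264; py1_1 = 200; px0_2 = 136; px1_2 = 200; py1_2 = 56; px0_3 = 80; py0_3 = 272; px1_3 = 136; py1_3 = 352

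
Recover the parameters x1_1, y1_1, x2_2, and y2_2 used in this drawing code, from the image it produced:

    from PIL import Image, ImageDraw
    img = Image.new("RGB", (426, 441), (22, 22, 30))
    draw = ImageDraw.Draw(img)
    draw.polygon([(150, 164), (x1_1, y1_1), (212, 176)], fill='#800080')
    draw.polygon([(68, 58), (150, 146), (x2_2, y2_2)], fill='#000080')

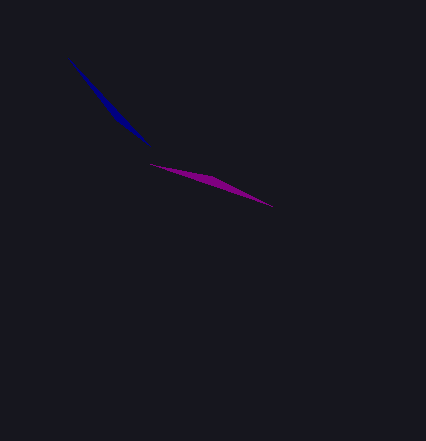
x1_1 = 272; y1_1 = 206; x2_2 = 116; y2_2 = 120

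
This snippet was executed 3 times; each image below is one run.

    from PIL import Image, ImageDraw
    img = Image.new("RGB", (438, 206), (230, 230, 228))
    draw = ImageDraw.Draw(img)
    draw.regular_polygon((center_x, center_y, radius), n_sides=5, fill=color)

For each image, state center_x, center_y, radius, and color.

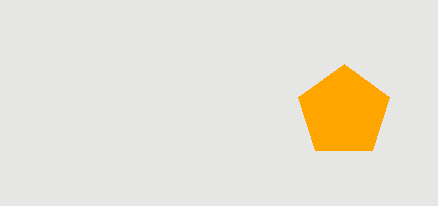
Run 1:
center_x = 344, center_y = 112, radius = 48, color = 'orange'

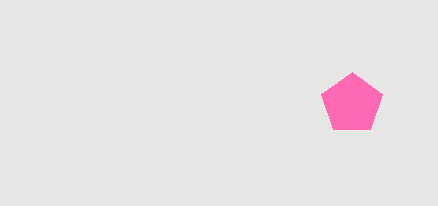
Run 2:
center_x = 352; center_y = 104; radius = 32; color = 'hotpink'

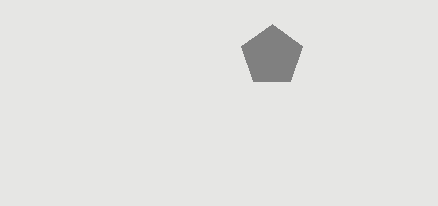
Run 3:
center_x = 272, center_y = 56, radius = 32, color = 'gray'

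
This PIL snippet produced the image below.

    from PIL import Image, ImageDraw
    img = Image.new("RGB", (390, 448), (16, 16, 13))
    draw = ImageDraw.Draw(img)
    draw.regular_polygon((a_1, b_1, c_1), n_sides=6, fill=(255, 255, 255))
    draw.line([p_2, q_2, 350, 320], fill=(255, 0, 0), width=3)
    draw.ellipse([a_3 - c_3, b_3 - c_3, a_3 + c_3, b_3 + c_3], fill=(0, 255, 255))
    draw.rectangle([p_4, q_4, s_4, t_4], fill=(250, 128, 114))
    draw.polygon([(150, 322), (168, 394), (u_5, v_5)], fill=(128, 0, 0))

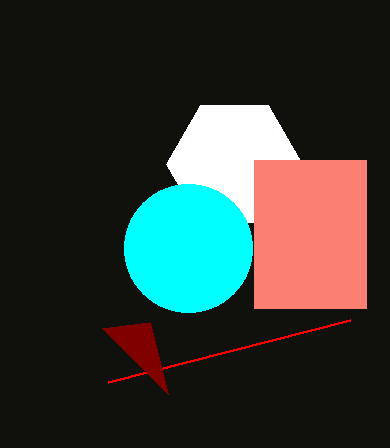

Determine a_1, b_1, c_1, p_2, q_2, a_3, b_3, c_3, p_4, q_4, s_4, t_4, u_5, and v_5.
a_1 = 234
b_1 = 164
c_1 = 68
p_2 = 108
q_2 = 382
a_3 = 188
b_3 = 248
c_3 = 64
p_4 = 254
q_4 = 160
s_4 = 366
t_4 = 308
u_5 = 102
v_5 = 328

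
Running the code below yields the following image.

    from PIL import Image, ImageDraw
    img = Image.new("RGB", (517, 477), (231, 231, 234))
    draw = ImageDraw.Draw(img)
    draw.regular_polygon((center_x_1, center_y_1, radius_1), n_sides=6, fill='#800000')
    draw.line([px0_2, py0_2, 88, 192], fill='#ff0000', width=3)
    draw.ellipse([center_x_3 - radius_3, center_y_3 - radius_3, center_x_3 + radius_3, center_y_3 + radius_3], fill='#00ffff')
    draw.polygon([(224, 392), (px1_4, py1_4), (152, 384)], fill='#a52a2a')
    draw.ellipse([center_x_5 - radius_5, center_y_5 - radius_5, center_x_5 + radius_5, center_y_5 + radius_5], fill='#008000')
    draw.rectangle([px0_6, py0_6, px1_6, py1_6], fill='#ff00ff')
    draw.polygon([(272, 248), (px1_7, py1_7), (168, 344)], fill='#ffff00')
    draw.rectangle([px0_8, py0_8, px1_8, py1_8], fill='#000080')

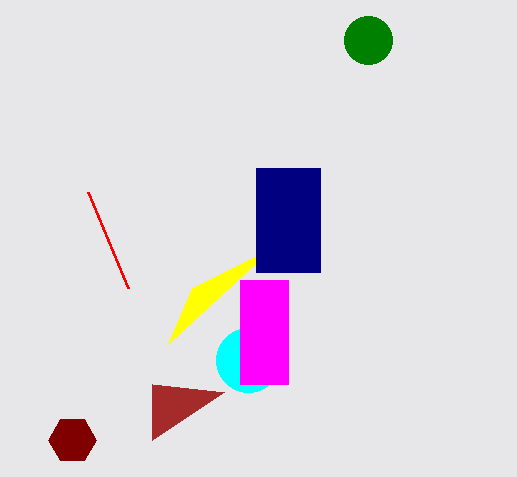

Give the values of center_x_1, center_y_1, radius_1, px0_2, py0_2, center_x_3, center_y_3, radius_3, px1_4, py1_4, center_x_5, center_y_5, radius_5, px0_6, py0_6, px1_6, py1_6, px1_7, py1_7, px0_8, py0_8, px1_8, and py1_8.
center_x_1 = 72
center_y_1 = 440
radius_1 = 24
px0_2 = 128
py0_2 = 288
center_x_3 = 248
center_y_3 = 360
radius_3 = 32
px1_4 = 152
py1_4 = 440
center_x_5 = 368
center_y_5 = 40
radius_5 = 24
px0_6 = 240
py0_6 = 280
px1_6 = 288
py1_6 = 384
px1_7 = 192
py1_7 = 288
px0_8 = 256
py0_8 = 168
px1_8 = 320
py1_8 = 272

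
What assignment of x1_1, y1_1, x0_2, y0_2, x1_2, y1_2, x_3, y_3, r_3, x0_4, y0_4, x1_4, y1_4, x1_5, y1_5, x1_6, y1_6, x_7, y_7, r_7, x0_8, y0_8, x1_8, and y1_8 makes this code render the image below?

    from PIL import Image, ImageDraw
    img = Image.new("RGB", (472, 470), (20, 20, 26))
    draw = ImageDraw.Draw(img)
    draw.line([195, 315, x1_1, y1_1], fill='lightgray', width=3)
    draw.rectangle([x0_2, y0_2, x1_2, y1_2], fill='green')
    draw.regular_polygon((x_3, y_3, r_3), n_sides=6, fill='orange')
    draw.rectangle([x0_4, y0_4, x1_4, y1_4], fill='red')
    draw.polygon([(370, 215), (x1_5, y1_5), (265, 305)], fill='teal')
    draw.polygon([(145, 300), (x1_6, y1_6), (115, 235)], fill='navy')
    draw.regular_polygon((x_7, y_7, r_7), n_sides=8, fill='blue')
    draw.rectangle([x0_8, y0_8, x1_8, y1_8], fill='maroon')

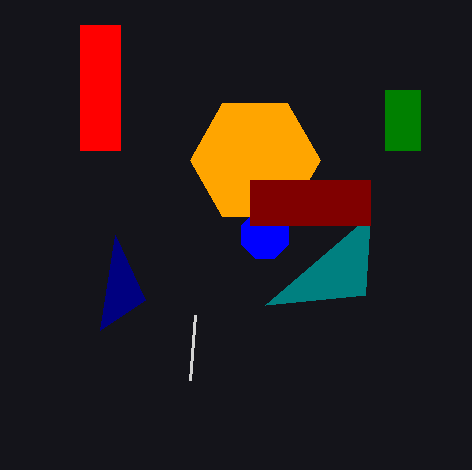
x1_1 = 190, y1_1 = 380, x0_2 = 385, y0_2 = 90, x1_2 = 420, y1_2 = 150, x_3 = 255, y_3 = 160, r_3 = 65, x0_4 = 80, y0_4 = 25, x1_4 = 120, y1_4 = 150, x1_5 = 365, y1_5 = 295, x1_6 = 100, y1_6 = 330, x_7 = 265, y_7 = 235, r_7 = 25, x0_8 = 250, y0_8 = 180, x1_8 = 370, y1_8 = 225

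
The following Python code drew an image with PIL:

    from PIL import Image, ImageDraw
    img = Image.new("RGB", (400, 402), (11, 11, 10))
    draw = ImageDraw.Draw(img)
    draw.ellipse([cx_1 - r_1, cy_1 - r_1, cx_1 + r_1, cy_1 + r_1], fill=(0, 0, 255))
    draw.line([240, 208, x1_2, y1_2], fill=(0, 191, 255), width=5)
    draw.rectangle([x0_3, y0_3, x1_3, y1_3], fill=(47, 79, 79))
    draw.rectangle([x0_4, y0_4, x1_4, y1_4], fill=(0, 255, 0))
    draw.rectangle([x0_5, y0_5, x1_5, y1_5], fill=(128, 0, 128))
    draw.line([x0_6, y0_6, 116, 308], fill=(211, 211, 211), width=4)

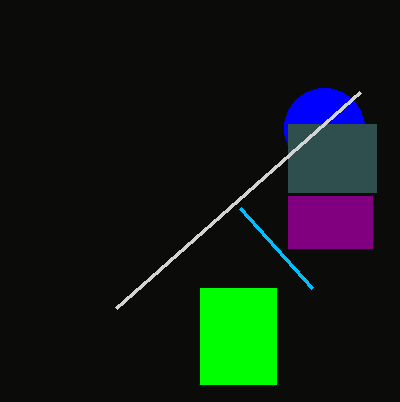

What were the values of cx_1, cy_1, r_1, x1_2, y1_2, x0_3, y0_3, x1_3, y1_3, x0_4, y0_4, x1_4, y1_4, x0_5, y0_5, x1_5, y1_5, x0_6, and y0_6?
cx_1 = 324
cy_1 = 128
r_1 = 40
x1_2 = 312
y1_2 = 288
x0_3 = 288
y0_3 = 124
x1_3 = 376
y1_3 = 192
x0_4 = 200
y0_4 = 288
x1_4 = 276
y1_4 = 384
x0_5 = 288
y0_5 = 196
x1_5 = 372
y1_5 = 248
x0_6 = 360
y0_6 = 92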